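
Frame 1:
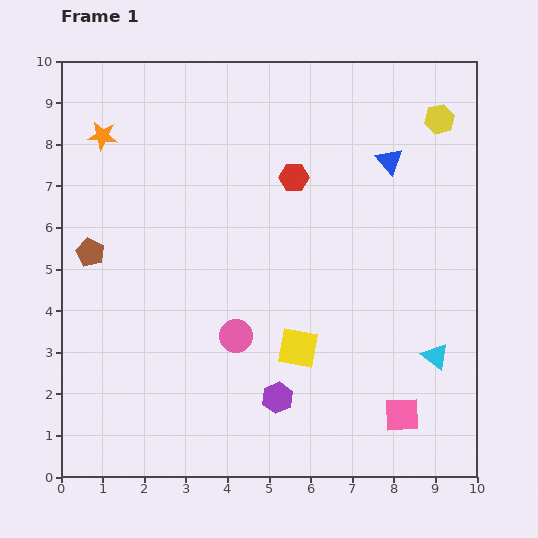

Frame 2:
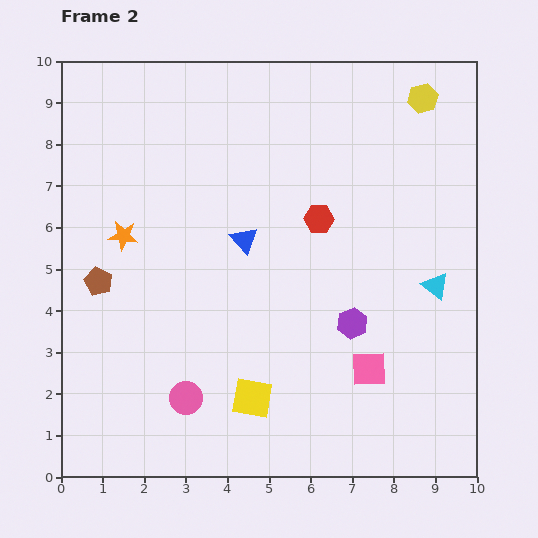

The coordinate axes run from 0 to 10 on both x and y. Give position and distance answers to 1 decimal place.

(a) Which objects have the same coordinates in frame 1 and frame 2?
none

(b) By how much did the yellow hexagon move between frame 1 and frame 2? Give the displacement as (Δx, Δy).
(-0.4, 0.5)

The yellow hexagon was at (9.1, 8.6) in frame 1 and (8.7, 9.1) in frame 2.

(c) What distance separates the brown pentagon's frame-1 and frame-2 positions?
0.7

The brown pentagon moved from (0.7, 5.4) to (0.9, 4.7), a distance of √(0.2² + 0.7²) ≈ 0.7.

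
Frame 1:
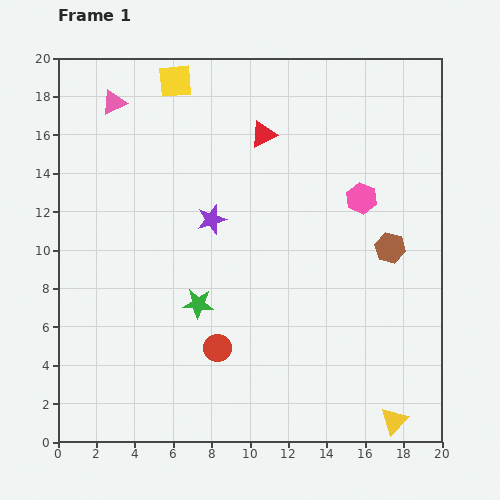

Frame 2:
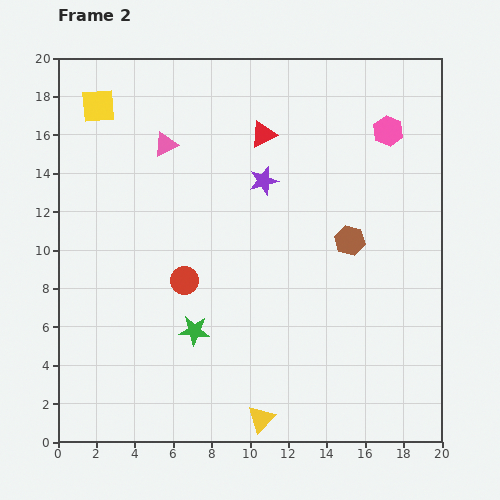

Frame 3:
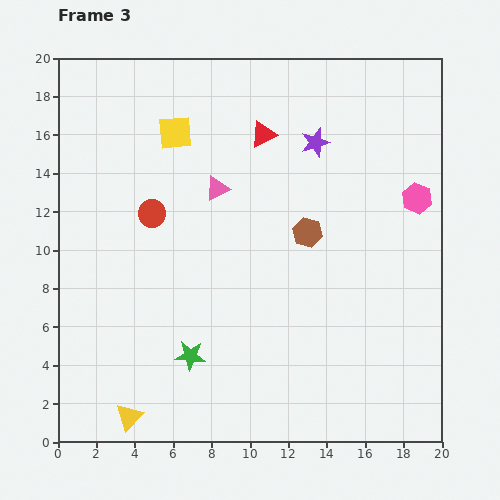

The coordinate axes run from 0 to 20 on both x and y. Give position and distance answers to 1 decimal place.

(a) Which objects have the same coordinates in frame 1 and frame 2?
the red triangle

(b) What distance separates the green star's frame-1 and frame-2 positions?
1.4

The green star moved from (7.3, 7.2) to (7.1, 5.8), a distance of √(0.2² + 1.4²) ≈ 1.4.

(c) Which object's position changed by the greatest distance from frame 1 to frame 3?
the yellow triangle

(moved 13.8; next 7.8)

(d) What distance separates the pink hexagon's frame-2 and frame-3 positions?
3.8

The pink hexagon moved from (17.2, 16.2) to (18.7, 12.7), a distance of √(1.5² + 3.5²) ≈ 3.8.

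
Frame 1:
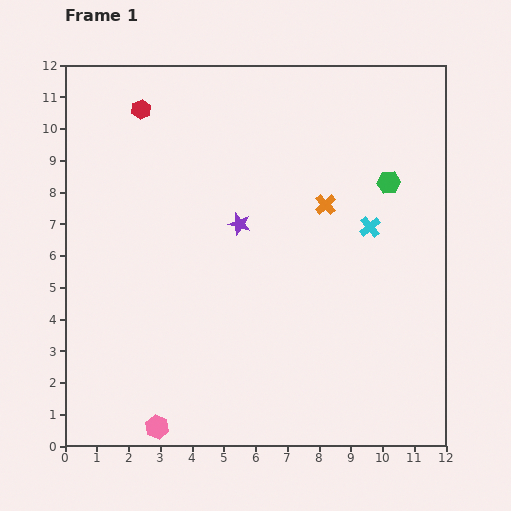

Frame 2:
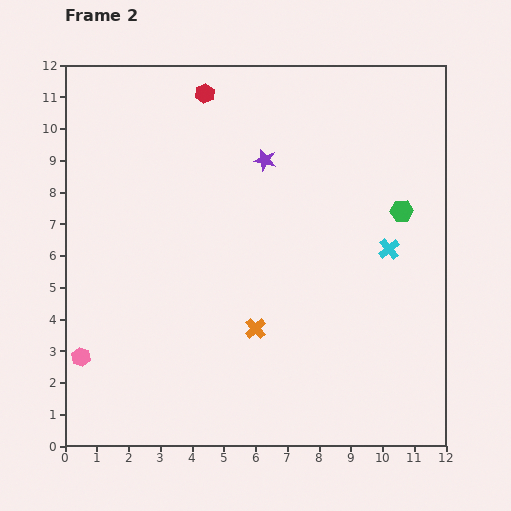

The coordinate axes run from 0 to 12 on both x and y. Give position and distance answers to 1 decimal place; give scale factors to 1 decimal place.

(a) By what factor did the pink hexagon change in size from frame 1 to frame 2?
0.8×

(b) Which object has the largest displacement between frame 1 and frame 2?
the orange cross

(moved 4.5; next 3.3)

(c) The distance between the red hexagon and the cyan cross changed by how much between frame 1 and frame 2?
-0.5

Distance in frame 1: 8.1. Distance in frame 2: 7.6.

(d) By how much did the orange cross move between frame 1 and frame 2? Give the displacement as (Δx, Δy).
(-2.2, -3.9)

The orange cross was at (8.2, 7.6) in frame 1 and (6.0, 3.7) in frame 2.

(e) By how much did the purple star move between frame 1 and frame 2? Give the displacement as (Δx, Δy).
(0.8, 2.0)

The purple star was at (5.5, 7.0) in frame 1 and (6.3, 9.0) in frame 2.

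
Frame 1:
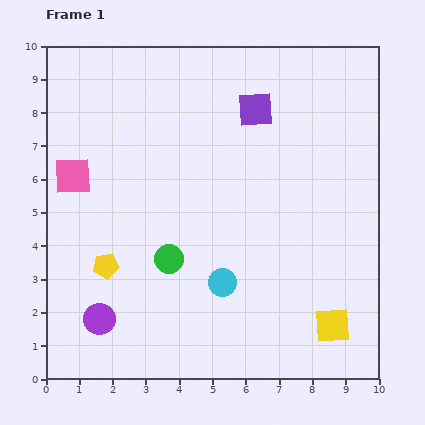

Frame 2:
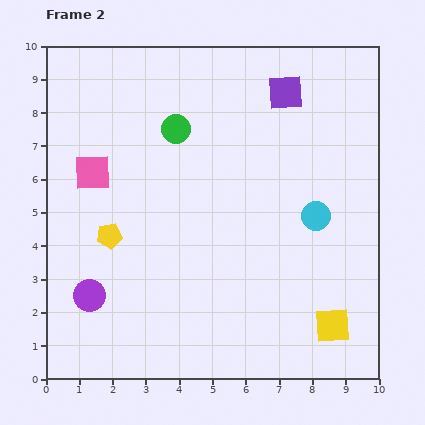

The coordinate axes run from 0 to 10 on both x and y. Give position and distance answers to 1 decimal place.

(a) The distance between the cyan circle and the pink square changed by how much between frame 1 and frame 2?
+1.3

Distance in frame 1: 5.5. Distance in frame 2: 6.8.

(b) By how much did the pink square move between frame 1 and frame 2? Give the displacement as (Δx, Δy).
(0.6, 0.1)

The pink square was at (0.8, 6.1) in frame 1 and (1.4, 6.2) in frame 2.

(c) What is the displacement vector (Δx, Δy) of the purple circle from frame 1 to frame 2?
(-0.3, 0.7)

The purple circle was at (1.6, 1.8) in frame 1 and (1.3, 2.5) in frame 2.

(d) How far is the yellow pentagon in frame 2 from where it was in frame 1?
0.9

The yellow pentagon moved from (1.8, 3.4) to (1.9, 4.3), a distance of √(0.1² + 0.9²) ≈ 0.9.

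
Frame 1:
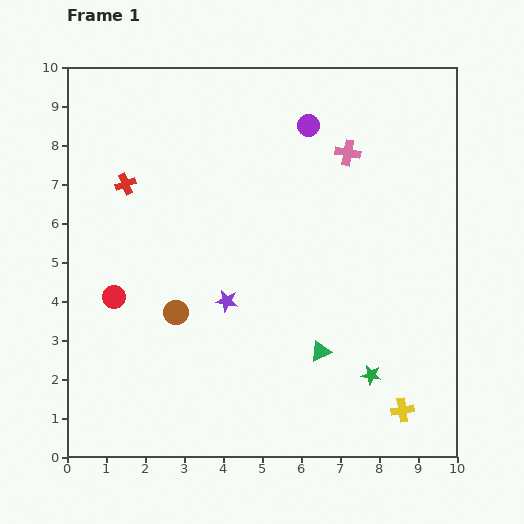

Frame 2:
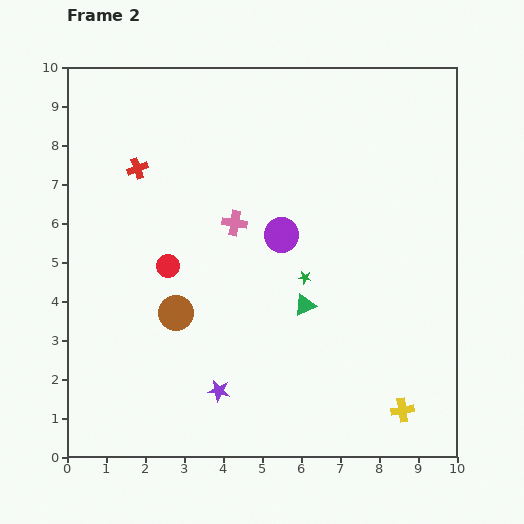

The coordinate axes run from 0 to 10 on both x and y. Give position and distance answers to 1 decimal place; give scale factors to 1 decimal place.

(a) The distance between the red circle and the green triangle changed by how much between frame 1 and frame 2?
-1.9

Distance in frame 1: 5.5. Distance in frame 2: 3.6.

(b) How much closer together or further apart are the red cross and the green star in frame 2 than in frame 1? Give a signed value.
-2.9

Distance in frame 1: 8.0. Distance in frame 2: 5.1.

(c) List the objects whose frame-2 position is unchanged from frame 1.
the brown circle, the yellow cross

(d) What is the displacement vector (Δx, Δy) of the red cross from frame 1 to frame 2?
(0.3, 0.4)

The red cross was at (1.5, 7.0) in frame 1 and (1.8, 7.4) in frame 2.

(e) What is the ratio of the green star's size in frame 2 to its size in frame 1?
0.6×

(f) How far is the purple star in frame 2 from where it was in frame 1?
2.3

The purple star moved from (4.1, 4.0) to (3.9, 1.7), a distance of √(0.2² + 2.3²) ≈ 2.3.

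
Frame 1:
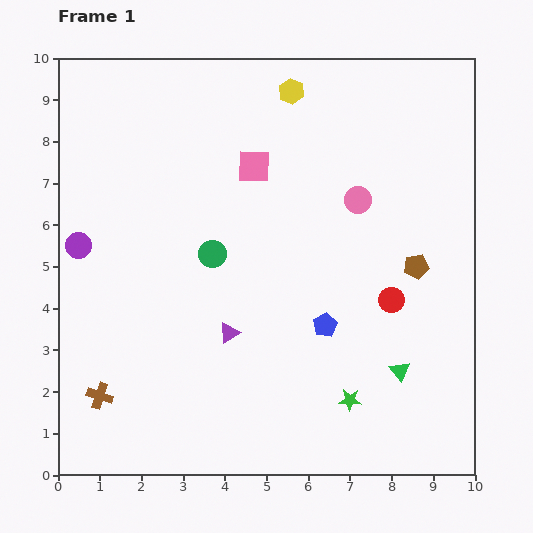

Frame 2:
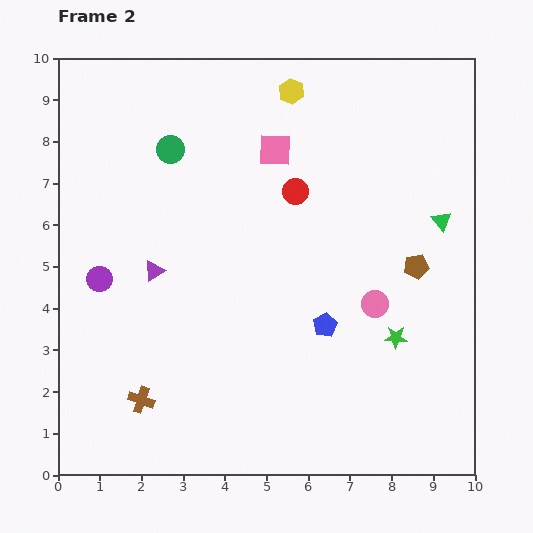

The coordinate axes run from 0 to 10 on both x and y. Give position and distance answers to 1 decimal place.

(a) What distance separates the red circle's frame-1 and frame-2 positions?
3.5

The red circle moved from (8.0, 4.2) to (5.7, 6.8), a distance of √(2.3² + 2.6²) ≈ 3.5.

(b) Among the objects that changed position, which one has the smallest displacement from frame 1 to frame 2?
the pink square

(moved 0.6)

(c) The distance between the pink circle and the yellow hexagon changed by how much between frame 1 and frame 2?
+2.4

Distance in frame 1: 3.1. Distance in frame 2: 5.5.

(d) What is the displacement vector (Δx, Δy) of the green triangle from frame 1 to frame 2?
(1.0, 3.6)

The green triangle was at (8.2, 2.5) in frame 1 and (9.2, 6.1) in frame 2.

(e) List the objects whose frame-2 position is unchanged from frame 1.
the blue pentagon, the yellow hexagon, the brown pentagon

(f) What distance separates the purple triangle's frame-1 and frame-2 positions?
2.3

The purple triangle moved from (4.1, 3.4) to (2.3, 4.9), a distance of √(1.8² + 1.5²) ≈ 2.3.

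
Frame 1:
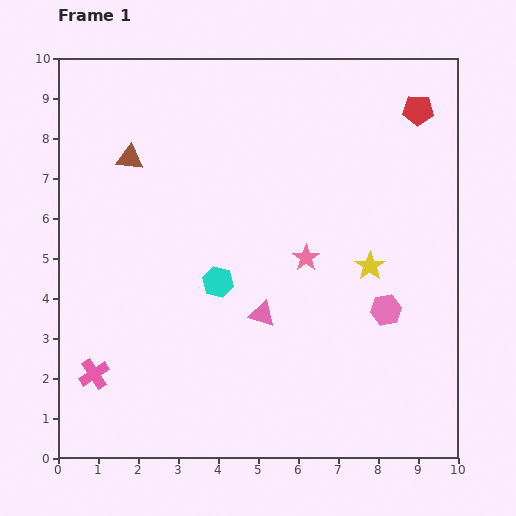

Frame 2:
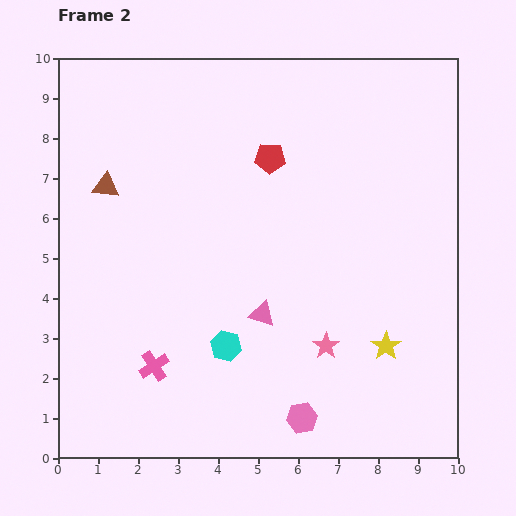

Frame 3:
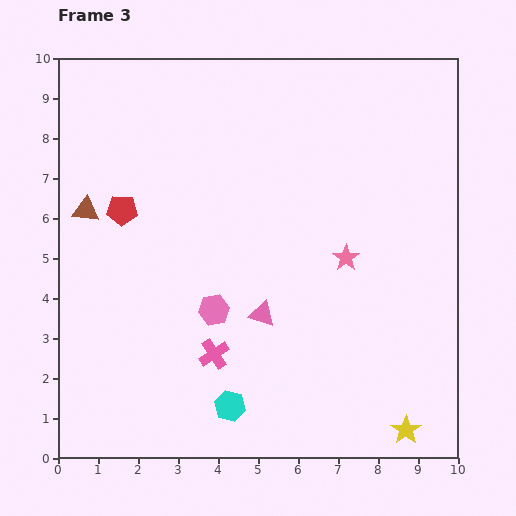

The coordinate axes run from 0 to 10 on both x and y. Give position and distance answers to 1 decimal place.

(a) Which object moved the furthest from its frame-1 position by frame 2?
the red pentagon

(moved 3.9; next 3.4)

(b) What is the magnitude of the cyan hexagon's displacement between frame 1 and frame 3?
3.1

The cyan hexagon moved from (4.0, 4.4) to (4.3, 1.3), a distance of √(0.3² + 3.1²) ≈ 3.1.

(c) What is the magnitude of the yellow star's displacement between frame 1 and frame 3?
4.2

The yellow star moved from (7.8, 4.8) to (8.7, 0.7), a distance of √(0.9² + 4.1²) ≈ 4.2.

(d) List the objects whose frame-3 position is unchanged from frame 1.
the pink triangle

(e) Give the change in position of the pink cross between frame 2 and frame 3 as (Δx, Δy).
(1.5, 0.3)

The pink cross was at (2.4, 2.3) in frame 2 and (3.9, 2.6) in frame 3.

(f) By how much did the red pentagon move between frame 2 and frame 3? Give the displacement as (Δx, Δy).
(-3.7, -1.3)

The red pentagon was at (5.3, 7.5) in frame 2 and (1.6, 6.2) in frame 3.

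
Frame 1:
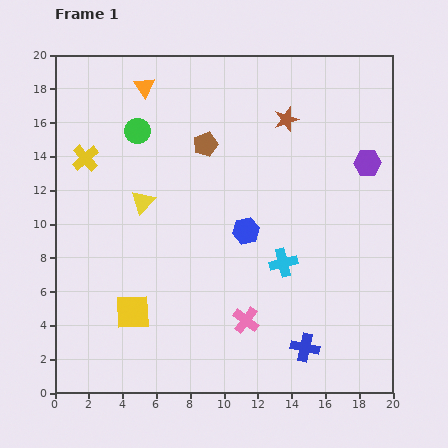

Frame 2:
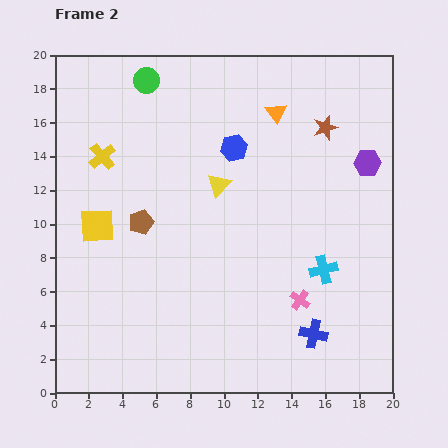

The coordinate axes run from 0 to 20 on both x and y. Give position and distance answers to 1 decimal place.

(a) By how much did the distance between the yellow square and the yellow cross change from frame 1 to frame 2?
-5.4

Distance in frame 1: 9.5. Distance in frame 2: 4.1.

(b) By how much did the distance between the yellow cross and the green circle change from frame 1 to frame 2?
+1.7

Distance in frame 1: 3.5. Distance in frame 2: 5.2.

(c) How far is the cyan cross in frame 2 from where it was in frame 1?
2.4

The cyan cross moved from (13.5, 7.7) to (15.9, 7.3), a distance of √(2.4² + 0.4²) ≈ 2.4.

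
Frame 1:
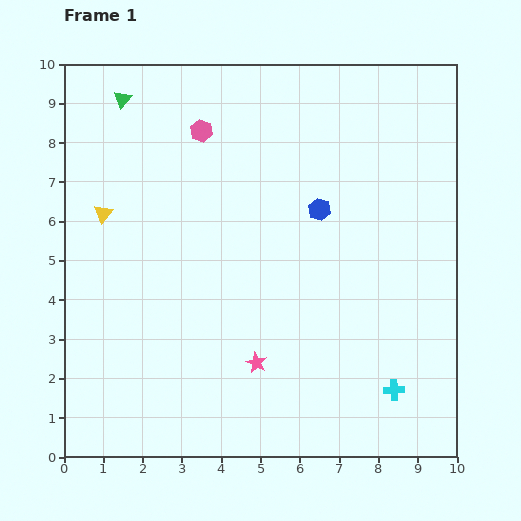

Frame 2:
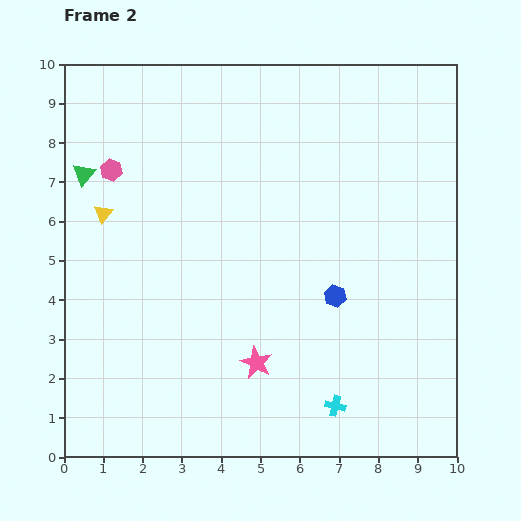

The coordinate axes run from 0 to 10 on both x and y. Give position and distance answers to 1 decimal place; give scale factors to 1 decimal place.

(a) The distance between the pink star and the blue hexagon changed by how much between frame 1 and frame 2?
-1.6

Distance in frame 1: 4.2. Distance in frame 2: 2.6.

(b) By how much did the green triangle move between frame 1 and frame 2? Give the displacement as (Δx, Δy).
(-1.0, -1.9)

The green triangle was at (1.5, 9.1) in frame 1 and (0.5, 7.2) in frame 2.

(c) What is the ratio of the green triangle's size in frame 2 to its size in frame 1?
1.3×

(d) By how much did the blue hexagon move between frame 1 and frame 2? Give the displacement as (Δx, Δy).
(0.4, -2.2)

The blue hexagon was at (6.5, 6.3) in frame 1 and (6.9, 4.1) in frame 2.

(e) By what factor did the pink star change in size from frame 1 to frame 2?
1.6×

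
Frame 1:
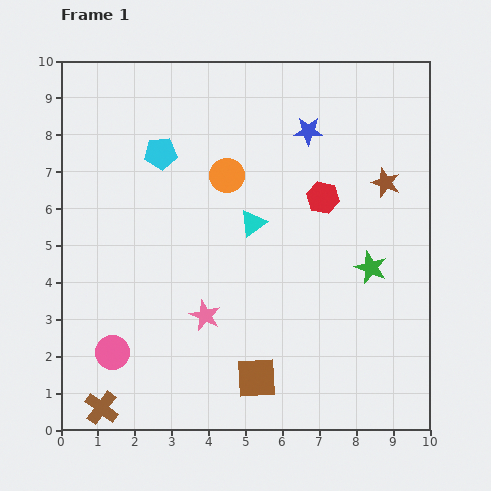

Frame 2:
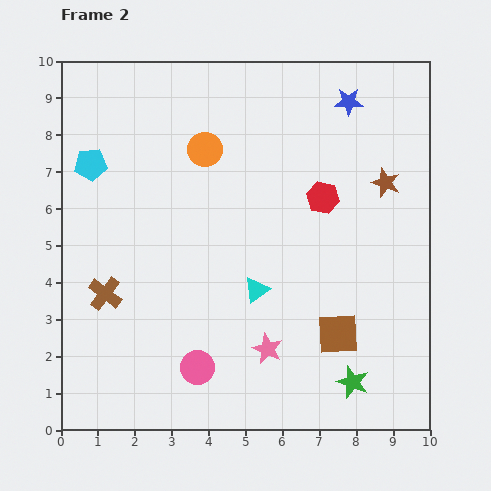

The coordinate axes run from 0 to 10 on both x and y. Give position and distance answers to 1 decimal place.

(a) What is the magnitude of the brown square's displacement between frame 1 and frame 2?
2.5

The brown square moved from (5.3, 1.4) to (7.5, 2.6), a distance of √(2.2² + 1.2²) ≈ 2.5.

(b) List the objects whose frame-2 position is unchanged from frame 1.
the red hexagon, the brown star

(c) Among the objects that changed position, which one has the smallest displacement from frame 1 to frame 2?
the orange circle

(moved 0.9)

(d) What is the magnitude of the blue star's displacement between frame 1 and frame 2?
1.4

The blue star moved from (6.7, 8.1) to (7.8, 8.9), a distance of √(1.1² + 0.8²) ≈ 1.4.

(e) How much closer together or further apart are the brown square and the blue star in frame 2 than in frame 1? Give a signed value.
-0.5

Distance in frame 1: 6.8. Distance in frame 2: 6.3.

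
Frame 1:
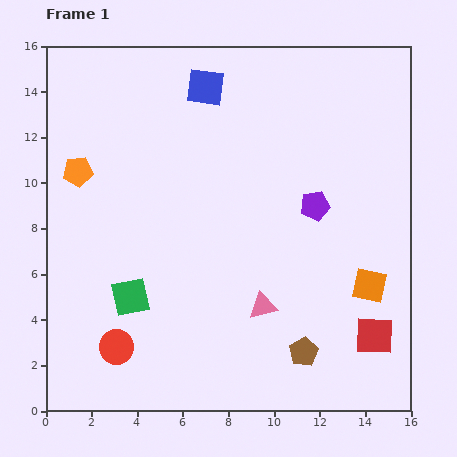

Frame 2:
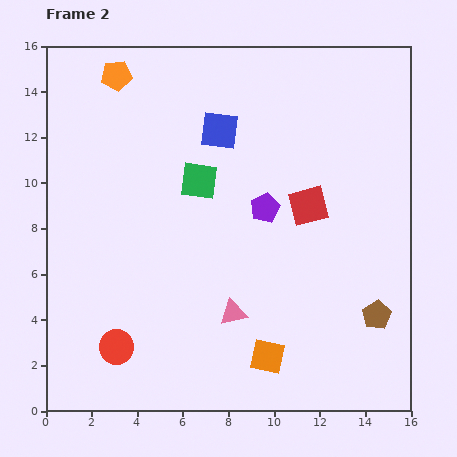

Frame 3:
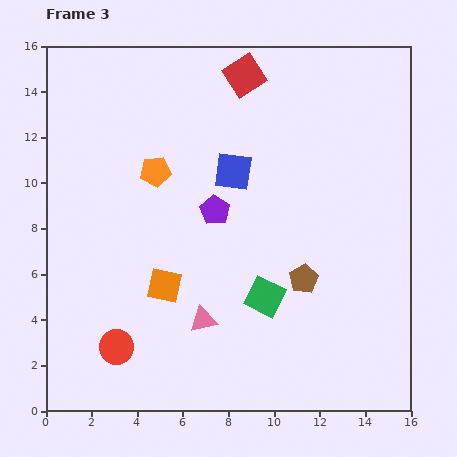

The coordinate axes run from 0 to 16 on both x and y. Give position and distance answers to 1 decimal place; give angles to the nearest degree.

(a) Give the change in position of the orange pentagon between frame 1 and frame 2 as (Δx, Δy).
(1.7, 4.2)

The orange pentagon was at (1.4, 10.5) in frame 1 and (3.1, 14.7) in frame 2.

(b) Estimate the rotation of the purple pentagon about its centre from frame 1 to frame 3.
30° counter-clockwise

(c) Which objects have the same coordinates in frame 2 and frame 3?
the red circle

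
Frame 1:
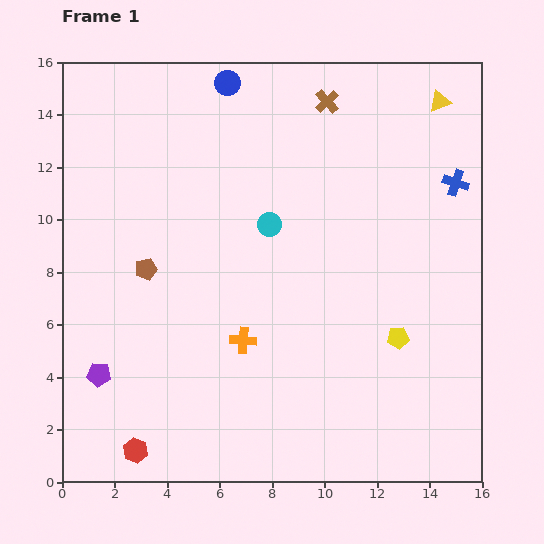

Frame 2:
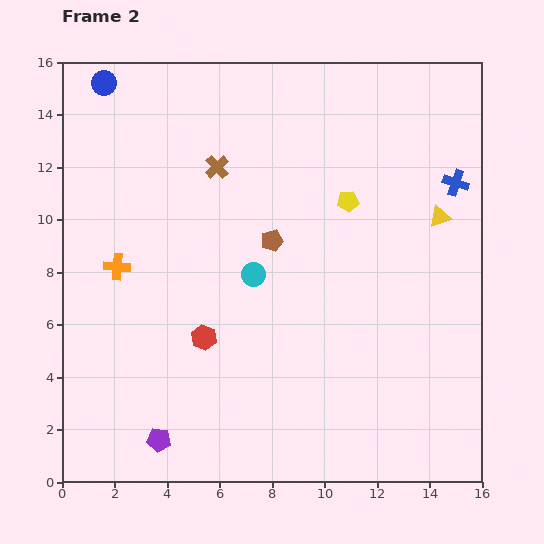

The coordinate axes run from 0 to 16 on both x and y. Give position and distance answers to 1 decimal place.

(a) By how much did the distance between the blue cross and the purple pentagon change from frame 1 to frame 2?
-0.4

Distance in frame 1: 15.4. Distance in frame 2: 15.0.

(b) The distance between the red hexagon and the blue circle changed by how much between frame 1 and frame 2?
-4.0

Distance in frame 1: 14.4. Distance in frame 2: 10.4.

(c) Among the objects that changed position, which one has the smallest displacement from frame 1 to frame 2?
the cyan circle

(moved 2.0)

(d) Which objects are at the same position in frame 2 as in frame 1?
the blue cross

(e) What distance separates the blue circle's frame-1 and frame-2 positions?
4.7

The blue circle moved from (6.3, 15.2) to (1.6, 15.2), a distance of √(4.7² + 0.0²) ≈ 4.7.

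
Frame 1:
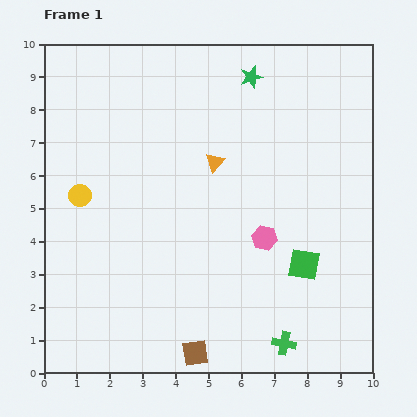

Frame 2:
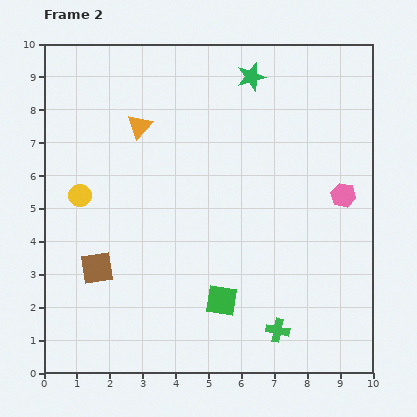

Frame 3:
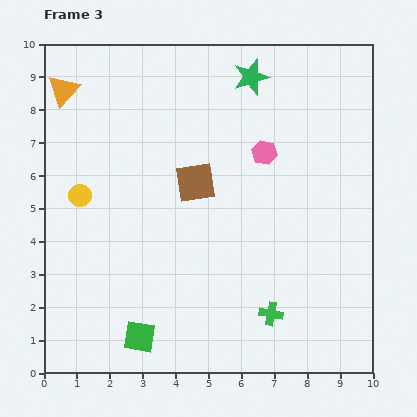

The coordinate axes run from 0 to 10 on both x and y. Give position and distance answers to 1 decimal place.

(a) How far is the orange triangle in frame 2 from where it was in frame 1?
2.5

The orange triangle moved from (5.2, 6.4) to (2.9, 7.5), a distance of √(2.3² + 1.1²) ≈ 2.5.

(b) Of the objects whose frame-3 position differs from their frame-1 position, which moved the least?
the green cross

(moved 1.0)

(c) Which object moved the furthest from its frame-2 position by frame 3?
the brown square

(moved 4.0; next 2.7)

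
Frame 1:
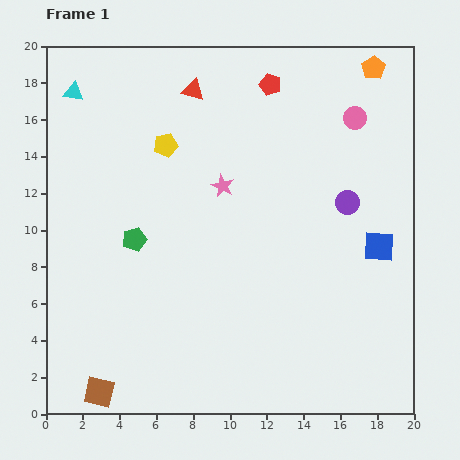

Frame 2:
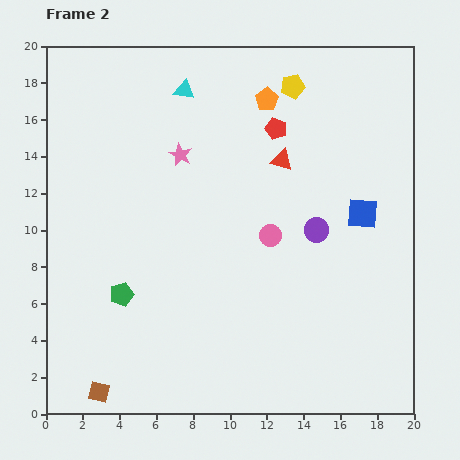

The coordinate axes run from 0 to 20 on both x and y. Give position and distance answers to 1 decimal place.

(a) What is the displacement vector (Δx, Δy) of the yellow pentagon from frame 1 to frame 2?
(6.9, 3.2)

The yellow pentagon was at (6.5, 14.6) in frame 1 and (13.4, 17.8) in frame 2.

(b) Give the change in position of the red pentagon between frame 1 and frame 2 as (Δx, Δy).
(0.3, -2.4)

The red pentagon was at (12.2, 17.9) in frame 1 and (12.5, 15.5) in frame 2.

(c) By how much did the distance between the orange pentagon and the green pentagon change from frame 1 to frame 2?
-2.8

Distance in frame 1: 16.0. Distance in frame 2: 13.2.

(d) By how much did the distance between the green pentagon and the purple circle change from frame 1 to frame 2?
-0.6

Distance in frame 1: 11.8. Distance in frame 2: 11.2.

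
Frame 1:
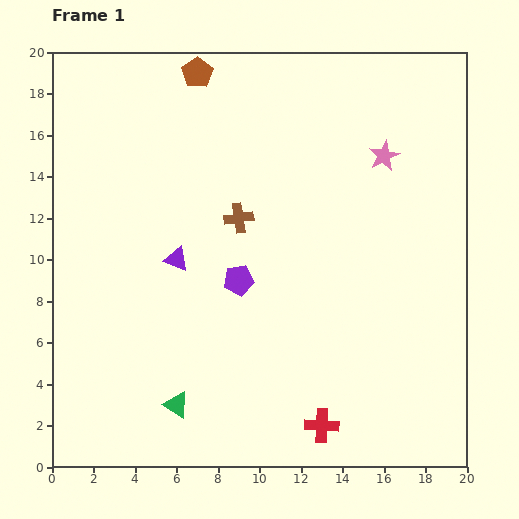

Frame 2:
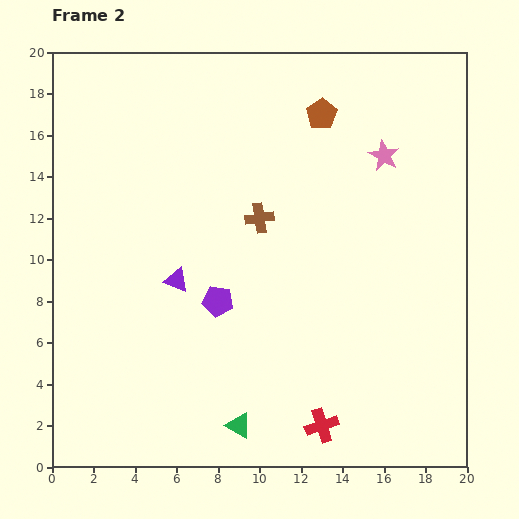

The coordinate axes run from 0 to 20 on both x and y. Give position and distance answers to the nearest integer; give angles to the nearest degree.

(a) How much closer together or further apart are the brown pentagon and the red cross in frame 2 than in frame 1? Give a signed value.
-3

Distance in frame 1: 18. Distance in frame 2: 15.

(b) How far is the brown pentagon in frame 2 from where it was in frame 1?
6

The brown pentagon moved from (7, 19) to (13, 17), a distance of √(6² + 2²) ≈ 6.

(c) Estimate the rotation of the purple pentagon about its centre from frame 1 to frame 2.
17° clockwise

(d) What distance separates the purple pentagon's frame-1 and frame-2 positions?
1

The purple pentagon moved from (9, 9) to (8, 8), a distance of √(1² + 1²) ≈ 1.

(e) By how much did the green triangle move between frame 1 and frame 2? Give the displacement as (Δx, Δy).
(3, -1)

The green triangle was at (6, 3) in frame 1 and (9, 2) in frame 2.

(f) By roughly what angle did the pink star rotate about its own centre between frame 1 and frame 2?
17° counter-clockwise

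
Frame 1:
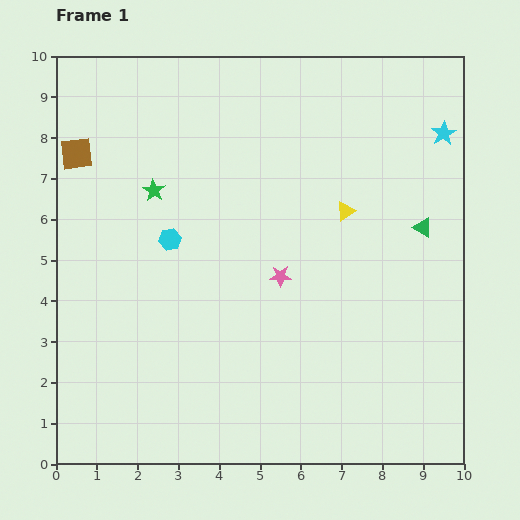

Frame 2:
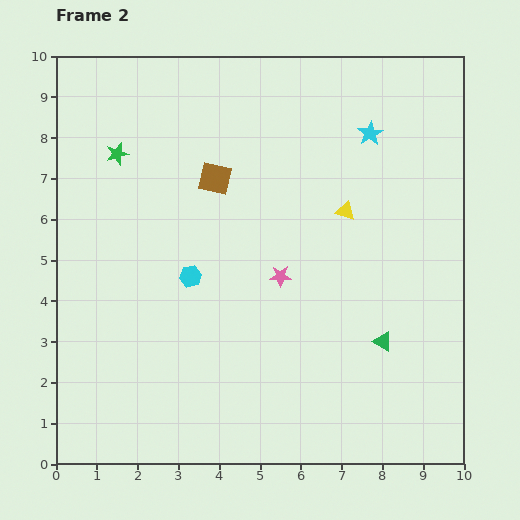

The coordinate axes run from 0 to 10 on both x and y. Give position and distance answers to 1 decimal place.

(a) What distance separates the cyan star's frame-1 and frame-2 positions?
1.8

The cyan star moved from (9.5, 8.1) to (7.7, 8.1), a distance of √(1.8² + 0.0²) ≈ 1.8.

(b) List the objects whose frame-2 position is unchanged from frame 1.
the pink star, the yellow triangle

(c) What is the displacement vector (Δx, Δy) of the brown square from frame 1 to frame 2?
(3.4, -0.6)

The brown square was at (0.5, 7.6) in frame 1 and (3.9, 7.0) in frame 2.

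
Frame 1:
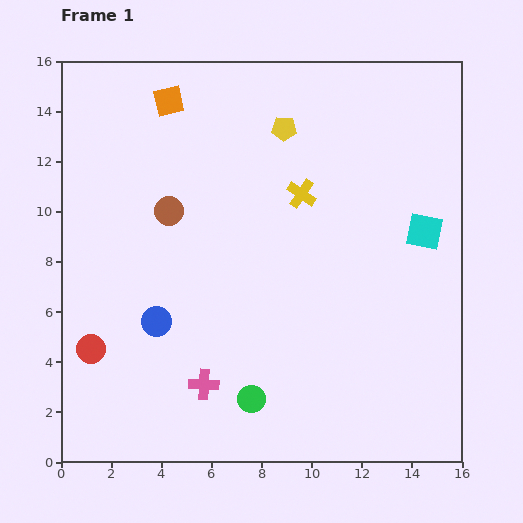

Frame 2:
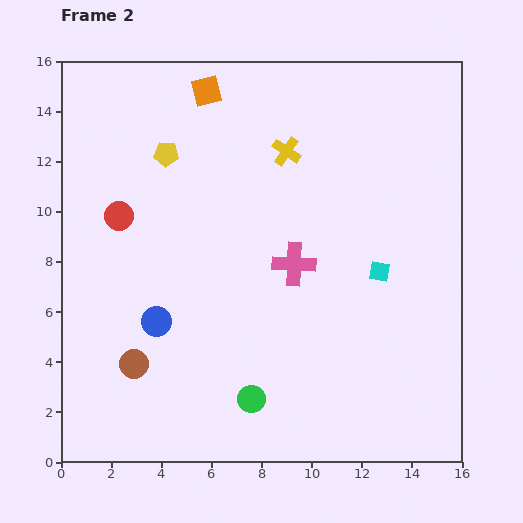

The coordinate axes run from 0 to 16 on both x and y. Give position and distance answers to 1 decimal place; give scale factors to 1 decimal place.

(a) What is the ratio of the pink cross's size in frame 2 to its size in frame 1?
1.4×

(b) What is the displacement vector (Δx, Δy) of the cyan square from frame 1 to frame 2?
(-1.8, -1.6)

The cyan square was at (14.5, 9.2) in frame 1 and (12.7, 7.6) in frame 2.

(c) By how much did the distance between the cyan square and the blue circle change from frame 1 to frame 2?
-2.2

Distance in frame 1: 11.3. Distance in frame 2: 9.1.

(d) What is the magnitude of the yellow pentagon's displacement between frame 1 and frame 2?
4.8

The yellow pentagon moved from (8.9, 13.3) to (4.2, 12.3), a distance of √(4.7² + 1.0²) ≈ 4.8.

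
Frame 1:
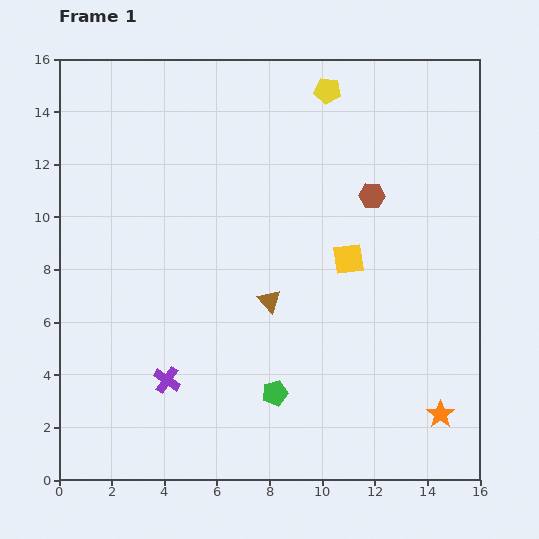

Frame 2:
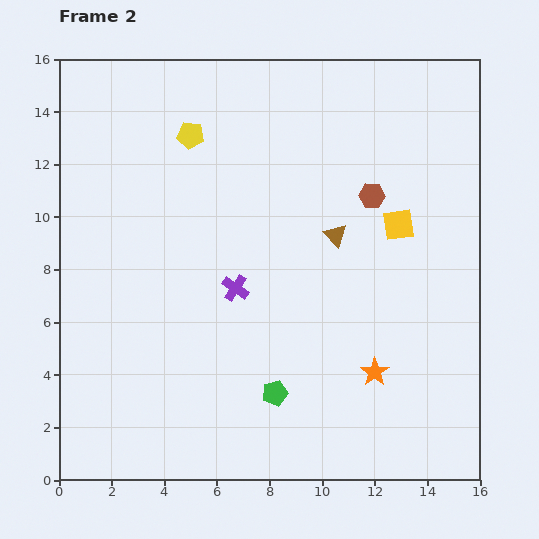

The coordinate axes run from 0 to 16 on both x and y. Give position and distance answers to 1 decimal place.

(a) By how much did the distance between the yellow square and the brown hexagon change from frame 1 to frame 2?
-1.1

Distance in frame 1: 2.6. Distance in frame 2: 1.5.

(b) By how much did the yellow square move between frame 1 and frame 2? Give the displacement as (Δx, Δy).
(1.9, 1.3)

The yellow square was at (11.0, 8.4) in frame 1 and (12.9, 9.7) in frame 2.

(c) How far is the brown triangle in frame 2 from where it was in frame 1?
3.5

The brown triangle moved from (8.0, 6.8) to (10.5, 9.3), a distance of √(2.5² + 2.5²) ≈ 3.5.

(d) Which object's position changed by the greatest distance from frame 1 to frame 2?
the yellow pentagon

(moved 5.5; next 4.4)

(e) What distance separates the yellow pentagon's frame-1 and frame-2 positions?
5.5

The yellow pentagon moved from (10.2, 14.8) to (5.0, 13.1), a distance of √(5.2² + 1.7²) ≈ 5.5.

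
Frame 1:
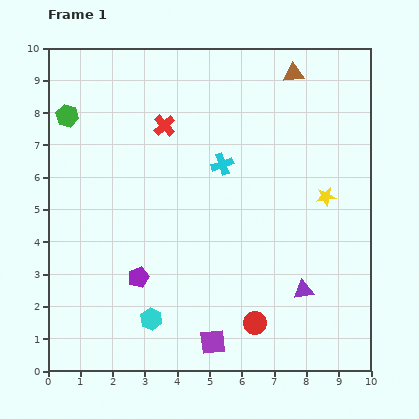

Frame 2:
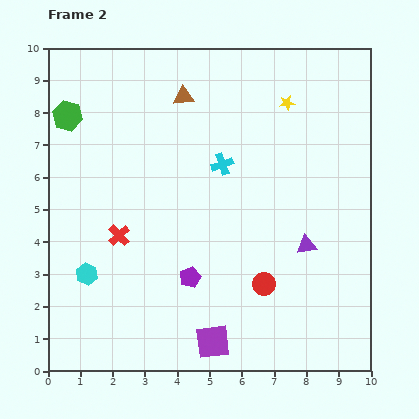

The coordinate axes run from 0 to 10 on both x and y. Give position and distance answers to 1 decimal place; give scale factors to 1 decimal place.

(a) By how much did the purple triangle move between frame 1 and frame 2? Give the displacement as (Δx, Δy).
(0.1, 1.4)

The purple triangle was at (7.9, 2.5) in frame 1 and (8.0, 3.9) in frame 2.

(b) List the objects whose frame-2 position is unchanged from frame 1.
the green hexagon, the cyan cross, the purple square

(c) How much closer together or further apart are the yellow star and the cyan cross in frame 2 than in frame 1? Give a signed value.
-0.6

Distance in frame 1: 3.4. Distance in frame 2: 2.8.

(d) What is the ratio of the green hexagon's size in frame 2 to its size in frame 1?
1.3×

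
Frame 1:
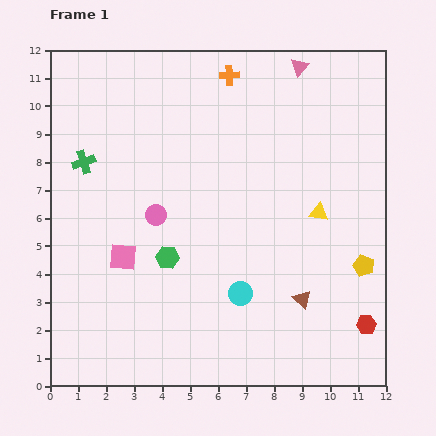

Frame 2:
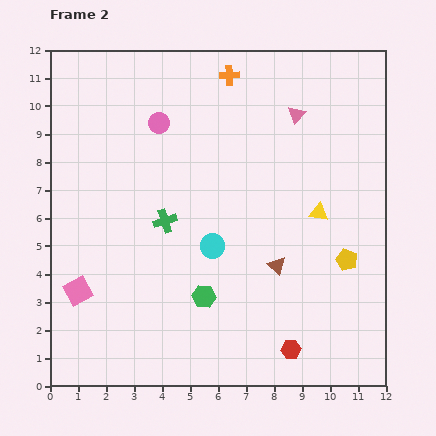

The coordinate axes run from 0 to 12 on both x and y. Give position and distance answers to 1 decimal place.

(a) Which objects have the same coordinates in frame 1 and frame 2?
the orange cross, the yellow triangle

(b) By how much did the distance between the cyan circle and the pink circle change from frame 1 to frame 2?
+0.7

Distance in frame 1: 4.1. Distance in frame 2: 4.8.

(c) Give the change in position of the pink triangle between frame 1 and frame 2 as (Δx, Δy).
(-0.1, -1.7)

The pink triangle was at (8.9, 11.4) in frame 1 and (8.8, 9.7) in frame 2.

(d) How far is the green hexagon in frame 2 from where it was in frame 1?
1.9

The green hexagon moved from (4.2, 4.6) to (5.5, 3.2), a distance of √(1.3² + 1.4²) ≈ 1.9.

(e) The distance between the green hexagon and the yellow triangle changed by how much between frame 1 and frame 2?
-0.5

Distance in frame 1: 5.6. Distance in frame 2: 5.1.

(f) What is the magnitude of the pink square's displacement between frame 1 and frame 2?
2.0

The pink square moved from (2.6, 4.6) to (1.0, 3.4), a distance of √(1.6² + 1.2²) ≈ 2.0.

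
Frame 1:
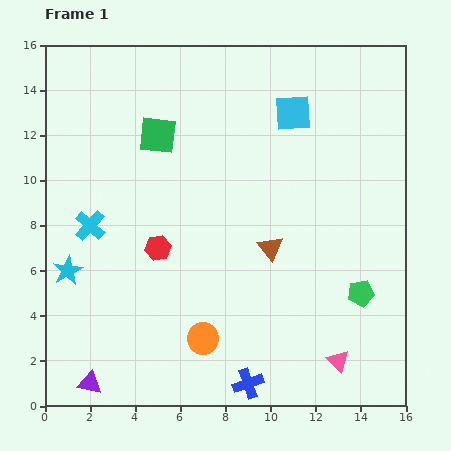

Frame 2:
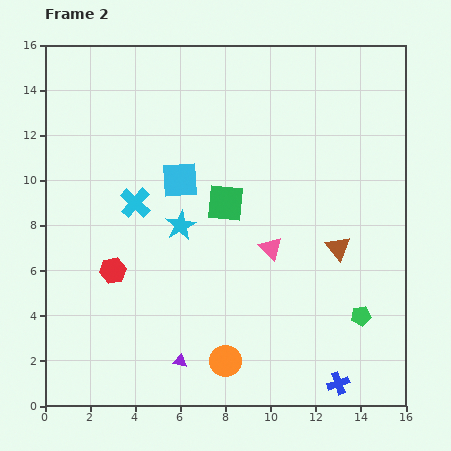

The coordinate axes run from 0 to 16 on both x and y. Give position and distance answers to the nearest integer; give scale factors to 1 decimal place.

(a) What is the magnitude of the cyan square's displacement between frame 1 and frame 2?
6

The cyan square moved from (11, 13) to (6, 10), a distance of √(5² + 3²) ≈ 6.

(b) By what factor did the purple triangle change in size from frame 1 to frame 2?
0.6×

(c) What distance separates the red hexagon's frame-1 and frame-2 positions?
2

The red hexagon moved from (5, 7) to (3, 6), a distance of √(2² + 1²) ≈ 2.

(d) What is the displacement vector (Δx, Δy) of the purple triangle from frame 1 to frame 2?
(4, 1)

The purple triangle was at (2, 1) in frame 1 and (6, 2) in frame 2.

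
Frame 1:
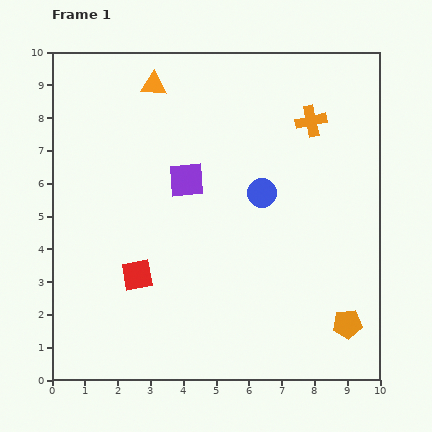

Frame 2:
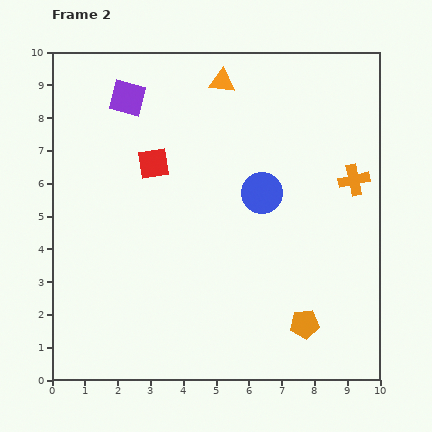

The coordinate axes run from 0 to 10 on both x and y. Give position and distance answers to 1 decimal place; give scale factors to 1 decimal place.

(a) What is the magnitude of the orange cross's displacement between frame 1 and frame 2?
2.2

The orange cross moved from (7.9, 7.9) to (9.2, 6.1), a distance of √(1.3² + 1.8²) ≈ 2.2.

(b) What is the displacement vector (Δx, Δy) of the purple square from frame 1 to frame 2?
(-1.8, 2.5)

The purple square was at (4.1, 6.1) in frame 1 and (2.3, 8.6) in frame 2.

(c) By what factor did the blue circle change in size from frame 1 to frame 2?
1.4×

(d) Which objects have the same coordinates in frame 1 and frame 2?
the blue circle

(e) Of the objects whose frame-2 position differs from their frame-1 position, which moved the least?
the orange pentagon

(moved 1.3)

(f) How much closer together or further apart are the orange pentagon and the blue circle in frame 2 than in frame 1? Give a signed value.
-0.6

Distance in frame 1: 4.8. Distance in frame 2: 4.2.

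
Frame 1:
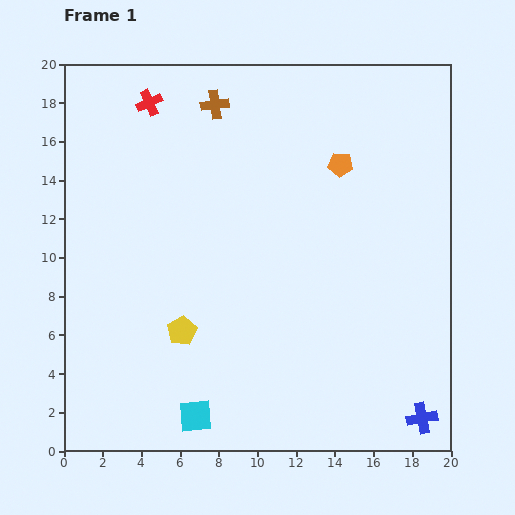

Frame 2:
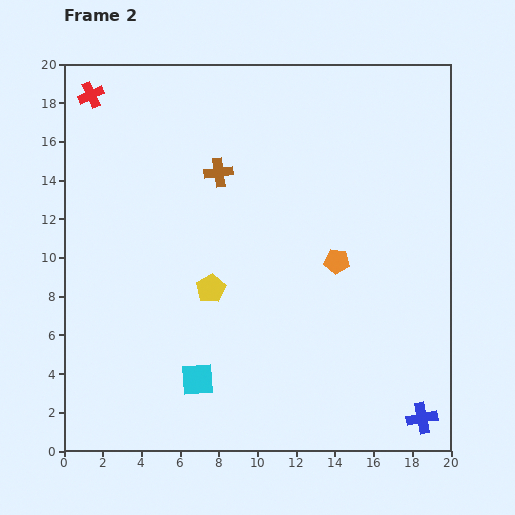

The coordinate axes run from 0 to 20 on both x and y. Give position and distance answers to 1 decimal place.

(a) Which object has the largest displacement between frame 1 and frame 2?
the orange pentagon

(moved 5.0; next 3.5)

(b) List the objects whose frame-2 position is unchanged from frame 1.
the blue cross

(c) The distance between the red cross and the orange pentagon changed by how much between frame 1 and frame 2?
+4.9

Distance in frame 1: 10.4. Distance in frame 2: 15.3.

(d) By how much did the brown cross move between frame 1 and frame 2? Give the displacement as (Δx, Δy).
(0.2, -3.5)

The brown cross was at (7.8, 17.9) in frame 1 and (8.0, 14.4) in frame 2.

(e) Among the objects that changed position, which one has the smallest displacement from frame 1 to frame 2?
the cyan square

(moved 1.9)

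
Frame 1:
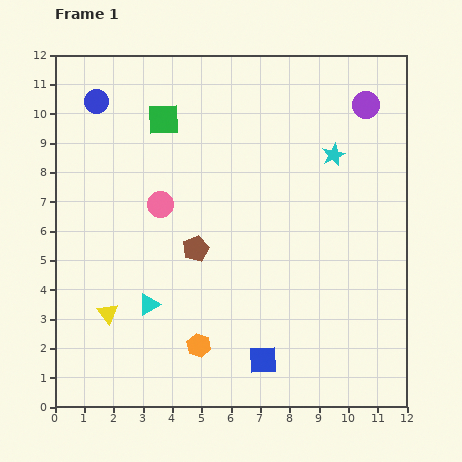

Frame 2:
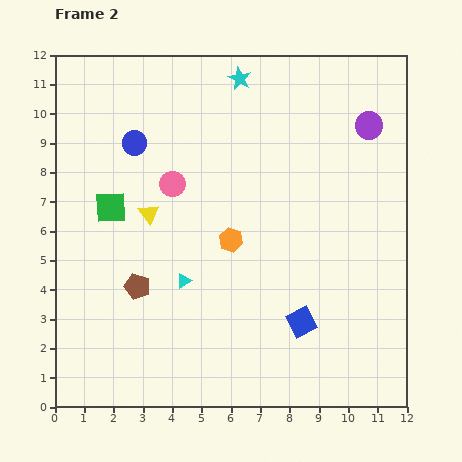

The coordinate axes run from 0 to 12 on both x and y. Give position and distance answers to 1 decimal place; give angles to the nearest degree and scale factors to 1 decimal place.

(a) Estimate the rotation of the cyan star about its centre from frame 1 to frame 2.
20° counter-clockwise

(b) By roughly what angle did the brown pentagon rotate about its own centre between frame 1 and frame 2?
31° counter-clockwise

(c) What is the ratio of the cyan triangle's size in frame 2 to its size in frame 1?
0.7×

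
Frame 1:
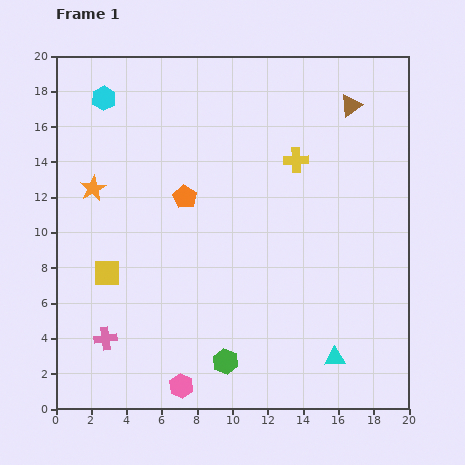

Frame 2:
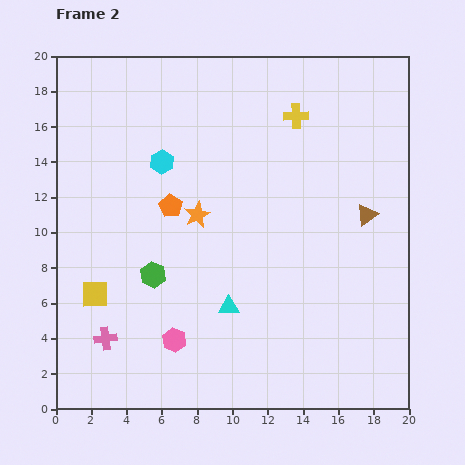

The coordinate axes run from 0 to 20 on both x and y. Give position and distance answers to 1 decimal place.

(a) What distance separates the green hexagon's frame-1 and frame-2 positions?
6.4

The green hexagon moved from (9.6, 2.7) to (5.5, 7.6), a distance of √(4.1² + 4.9²) ≈ 6.4.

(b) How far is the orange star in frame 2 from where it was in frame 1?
6.1

The orange star moved from (2.1, 12.5) to (8.0, 11.0), a distance of √(5.9² + 1.5²) ≈ 6.1.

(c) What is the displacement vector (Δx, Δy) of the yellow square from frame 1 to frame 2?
(-0.7, -1.2)

The yellow square was at (2.9, 7.7) in frame 1 and (2.2, 6.5) in frame 2.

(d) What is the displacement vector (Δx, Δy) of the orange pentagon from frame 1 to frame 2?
(-0.8, -0.5)

The orange pentagon was at (7.3, 12.0) in frame 1 and (6.5, 11.5) in frame 2.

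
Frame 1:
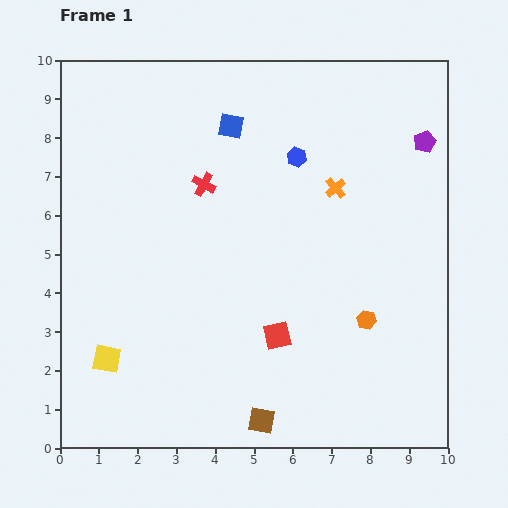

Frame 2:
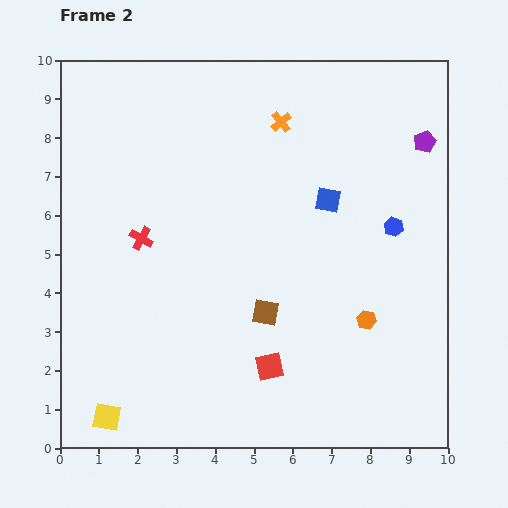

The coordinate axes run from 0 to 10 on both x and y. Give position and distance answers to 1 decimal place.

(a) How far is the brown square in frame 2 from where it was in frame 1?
2.8

The brown square moved from (5.2, 0.7) to (5.3, 3.5), a distance of √(0.1² + 2.8²) ≈ 2.8.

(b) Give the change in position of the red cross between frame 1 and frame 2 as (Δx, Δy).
(-1.6, -1.4)

The red cross was at (3.7, 6.8) in frame 1 and (2.1, 5.4) in frame 2.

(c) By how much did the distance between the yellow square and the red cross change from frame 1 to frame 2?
-0.4

Distance in frame 1: 5.1. Distance in frame 2: 4.7.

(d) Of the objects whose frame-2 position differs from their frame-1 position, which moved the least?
the red square

(moved 0.8)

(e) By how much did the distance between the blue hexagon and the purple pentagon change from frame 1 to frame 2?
-1.0

Distance in frame 1: 3.3. Distance in frame 2: 2.3.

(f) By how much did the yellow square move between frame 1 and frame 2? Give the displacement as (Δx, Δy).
(0.0, -1.5)

The yellow square was at (1.2, 2.3) in frame 1 and (1.2, 0.8) in frame 2.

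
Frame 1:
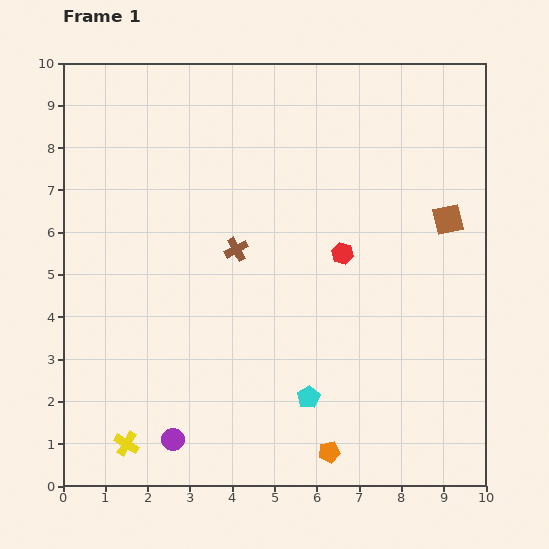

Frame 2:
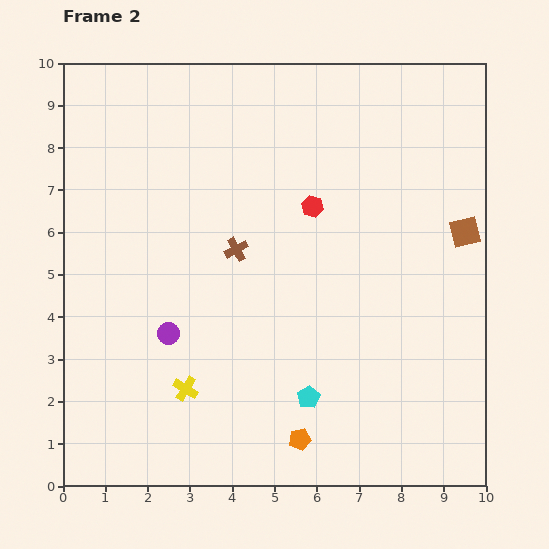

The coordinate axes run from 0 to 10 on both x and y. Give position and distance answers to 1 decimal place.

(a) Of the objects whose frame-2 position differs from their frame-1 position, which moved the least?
the brown square

(moved 0.5)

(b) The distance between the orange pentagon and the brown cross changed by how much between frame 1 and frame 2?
-0.6

Distance in frame 1: 5.3. Distance in frame 2: 4.7.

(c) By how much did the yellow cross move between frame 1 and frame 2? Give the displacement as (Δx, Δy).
(1.4, 1.3)

The yellow cross was at (1.5, 1.0) in frame 1 and (2.9, 2.3) in frame 2.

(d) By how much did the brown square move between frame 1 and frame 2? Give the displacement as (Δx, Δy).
(0.4, -0.3)

The brown square was at (9.1, 6.3) in frame 1 and (9.5, 6.0) in frame 2.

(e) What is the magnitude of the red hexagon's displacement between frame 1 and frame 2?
1.3

The red hexagon moved from (6.6, 5.5) to (5.9, 6.6), a distance of √(0.7² + 1.1²) ≈ 1.3.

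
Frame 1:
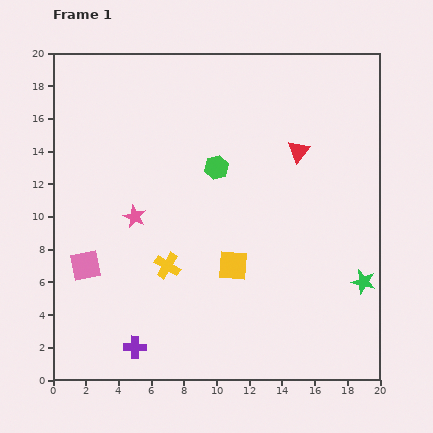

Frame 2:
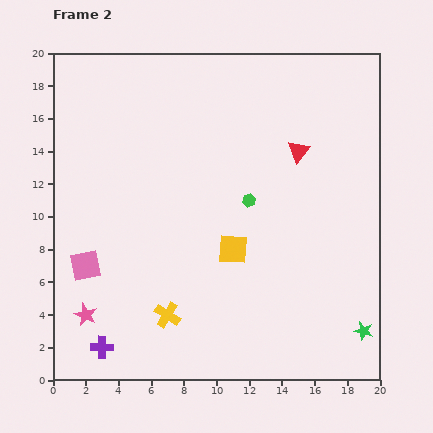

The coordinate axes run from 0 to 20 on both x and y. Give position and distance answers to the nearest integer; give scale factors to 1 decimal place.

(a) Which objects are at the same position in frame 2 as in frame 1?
the pink square, the red triangle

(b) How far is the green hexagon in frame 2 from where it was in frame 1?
3

The green hexagon moved from (10, 13) to (12, 11), a distance of √(2² + 2²) ≈ 3.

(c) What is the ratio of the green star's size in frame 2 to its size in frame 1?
0.8×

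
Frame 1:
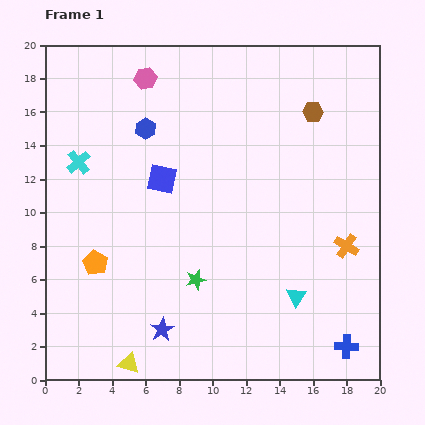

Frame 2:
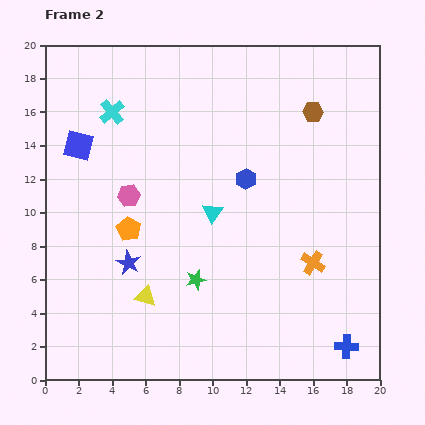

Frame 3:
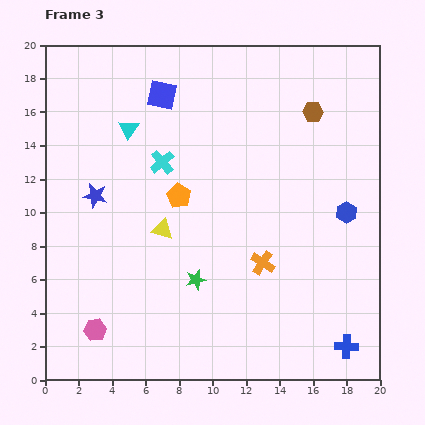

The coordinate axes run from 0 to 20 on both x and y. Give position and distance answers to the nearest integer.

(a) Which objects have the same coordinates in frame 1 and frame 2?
the blue cross, the brown hexagon, the green star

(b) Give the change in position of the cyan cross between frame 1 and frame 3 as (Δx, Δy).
(5, 0)

The cyan cross was at (2, 13) in frame 1 and (7, 13) in frame 3.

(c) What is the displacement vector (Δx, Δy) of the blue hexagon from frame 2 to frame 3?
(6, -2)

The blue hexagon was at (12, 12) in frame 2 and (18, 10) in frame 3.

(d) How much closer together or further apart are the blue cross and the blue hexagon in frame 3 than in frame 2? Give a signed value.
-4

Distance in frame 2: 12. Distance in frame 3: 8.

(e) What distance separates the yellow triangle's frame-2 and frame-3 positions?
4

The yellow triangle moved from (6, 5) to (7, 9), a distance of √(1² + 4²) ≈ 4.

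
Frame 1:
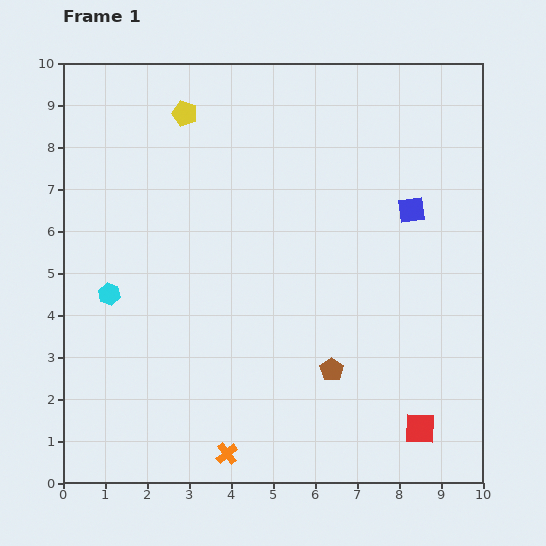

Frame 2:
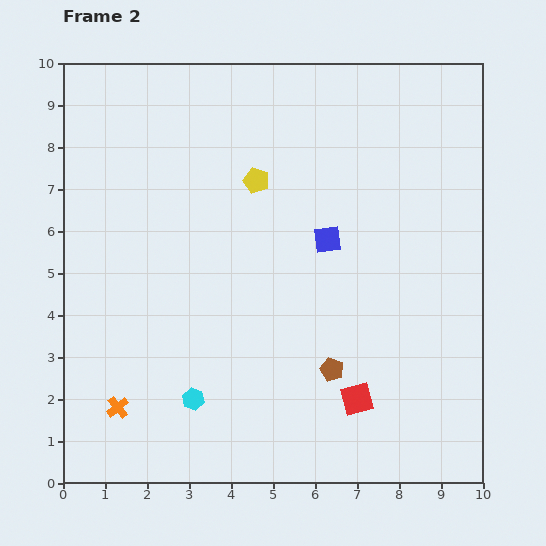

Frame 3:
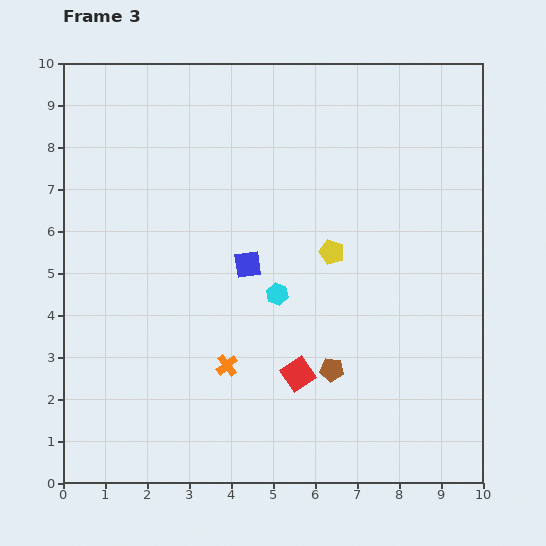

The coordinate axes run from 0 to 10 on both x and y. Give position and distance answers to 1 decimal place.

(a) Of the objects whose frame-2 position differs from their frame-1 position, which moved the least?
the red square

(moved 1.7)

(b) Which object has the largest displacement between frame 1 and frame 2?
the cyan hexagon

(moved 3.2; next 2.8)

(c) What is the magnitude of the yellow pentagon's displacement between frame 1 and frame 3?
4.8

The yellow pentagon moved from (2.9, 8.8) to (6.4, 5.5), a distance of √(3.5² + 3.3²) ≈ 4.8.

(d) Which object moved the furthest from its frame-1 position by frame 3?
the yellow pentagon

(moved 4.8; next 4.1)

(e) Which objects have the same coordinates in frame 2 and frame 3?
the brown pentagon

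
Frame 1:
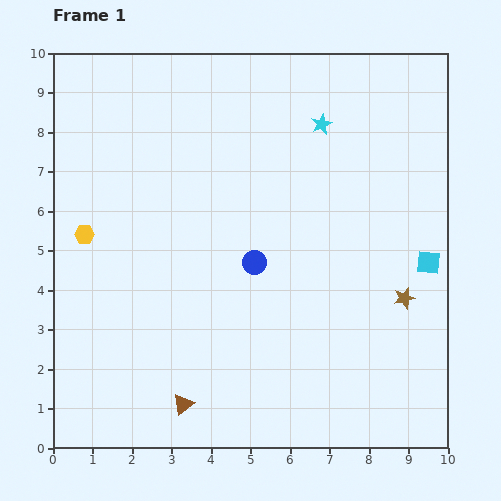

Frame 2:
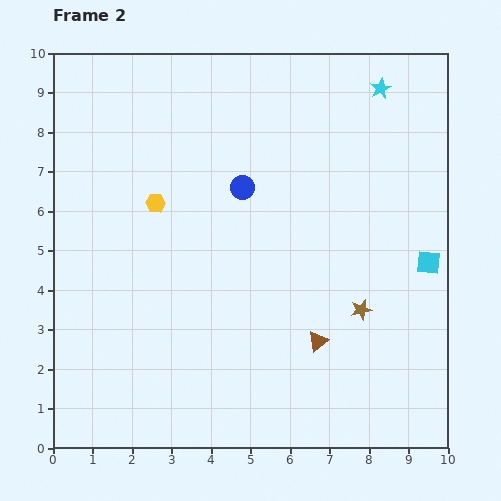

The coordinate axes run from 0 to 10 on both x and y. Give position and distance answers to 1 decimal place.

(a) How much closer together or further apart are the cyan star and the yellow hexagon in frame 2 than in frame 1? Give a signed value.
-0.2

Distance in frame 1: 6.6. Distance in frame 2: 6.4.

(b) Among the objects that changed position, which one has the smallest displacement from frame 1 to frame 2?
the brown star

(moved 1.1)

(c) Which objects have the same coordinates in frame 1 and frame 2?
the cyan square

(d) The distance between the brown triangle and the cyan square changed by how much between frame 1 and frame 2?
-3.8

Distance in frame 1: 7.2. Distance in frame 2: 3.4.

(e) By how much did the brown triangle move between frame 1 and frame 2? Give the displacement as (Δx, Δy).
(3.4, 1.6)

The brown triangle was at (3.3, 1.1) in frame 1 and (6.7, 2.7) in frame 2.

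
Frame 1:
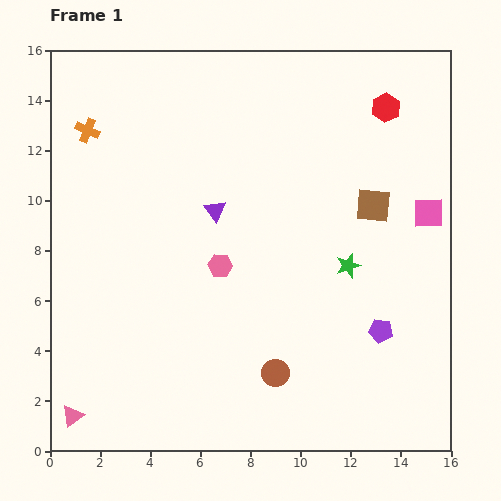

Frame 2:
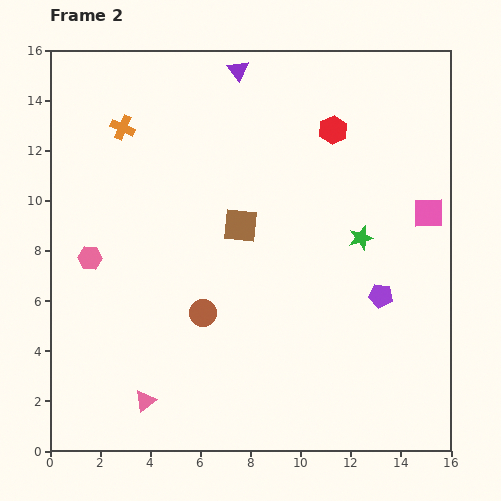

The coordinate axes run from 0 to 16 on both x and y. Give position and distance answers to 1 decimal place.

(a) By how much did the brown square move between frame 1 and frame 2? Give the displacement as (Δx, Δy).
(-5.3, -0.8)

The brown square was at (12.9, 9.8) in frame 1 and (7.6, 9.0) in frame 2.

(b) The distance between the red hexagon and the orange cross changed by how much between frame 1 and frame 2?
-3.5

Distance in frame 1: 11.9. Distance in frame 2: 8.4.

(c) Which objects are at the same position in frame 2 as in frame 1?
the pink square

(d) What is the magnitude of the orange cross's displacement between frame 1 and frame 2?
1.4

The orange cross moved from (1.5, 12.8) to (2.9, 12.9), a distance of √(1.4² + 0.1²) ≈ 1.4.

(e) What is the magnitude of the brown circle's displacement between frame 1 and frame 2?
3.8

The brown circle moved from (9.0, 3.1) to (6.1, 5.5), a distance of √(2.9² + 2.4²) ≈ 3.8.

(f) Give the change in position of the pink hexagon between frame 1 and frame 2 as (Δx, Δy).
(-5.2, 0.3)

The pink hexagon was at (6.8, 7.4) in frame 1 and (1.6, 7.7) in frame 2.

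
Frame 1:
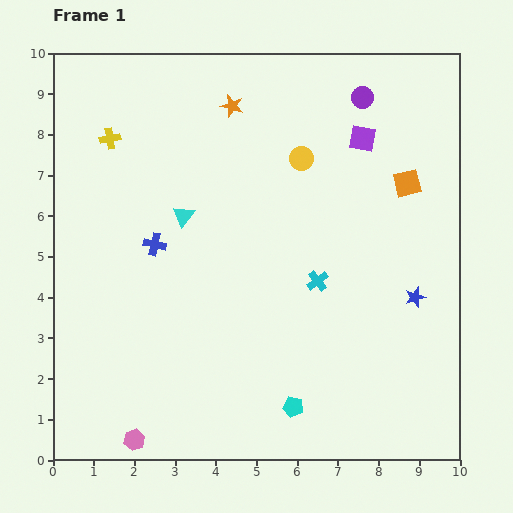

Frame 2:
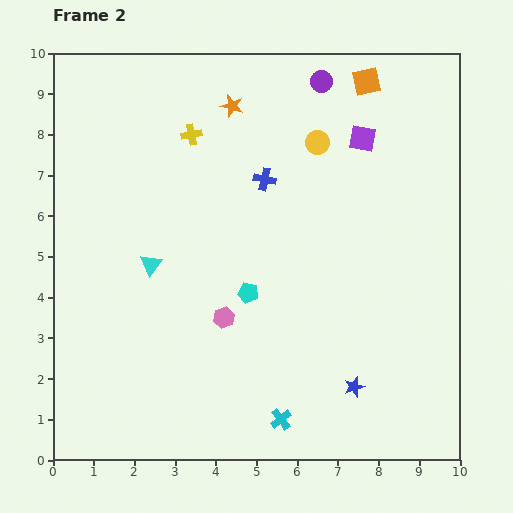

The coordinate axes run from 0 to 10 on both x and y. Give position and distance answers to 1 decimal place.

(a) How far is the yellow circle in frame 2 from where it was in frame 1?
0.6

The yellow circle moved from (6.1, 7.4) to (6.5, 7.8), a distance of √(0.4² + 0.4²) ≈ 0.6.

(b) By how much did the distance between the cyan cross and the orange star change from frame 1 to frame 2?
+3.0

Distance in frame 1: 4.8. Distance in frame 2: 7.8.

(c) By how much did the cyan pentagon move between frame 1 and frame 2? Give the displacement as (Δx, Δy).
(-1.1, 2.8)

The cyan pentagon was at (5.9, 1.3) in frame 1 and (4.8, 4.1) in frame 2.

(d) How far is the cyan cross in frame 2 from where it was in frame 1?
3.5

The cyan cross moved from (6.5, 4.4) to (5.6, 1.0), a distance of √(0.9² + 3.4²) ≈ 3.5.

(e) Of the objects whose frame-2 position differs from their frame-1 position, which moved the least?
the yellow circle

(moved 0.6)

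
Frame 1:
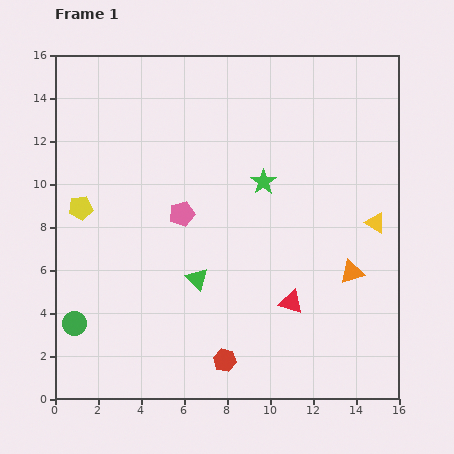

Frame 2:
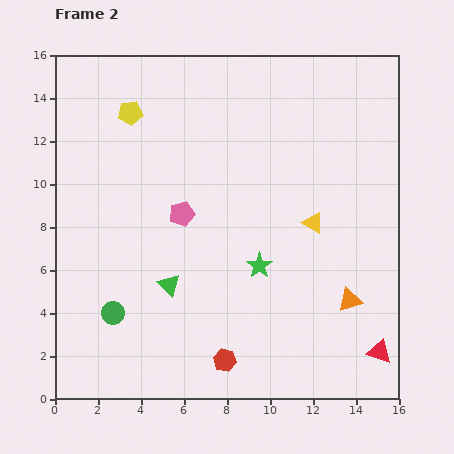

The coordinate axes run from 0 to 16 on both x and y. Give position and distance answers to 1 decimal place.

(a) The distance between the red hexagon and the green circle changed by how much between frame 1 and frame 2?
-1.6

Distance in frame 1: 7.2. Distance in frame 2: 5.6.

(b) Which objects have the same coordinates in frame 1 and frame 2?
the pink pentagon, the red hexagon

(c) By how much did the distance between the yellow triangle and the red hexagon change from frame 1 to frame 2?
-1.9

Distance in frame 1: 9.5. Distance in frame 2: 7.6.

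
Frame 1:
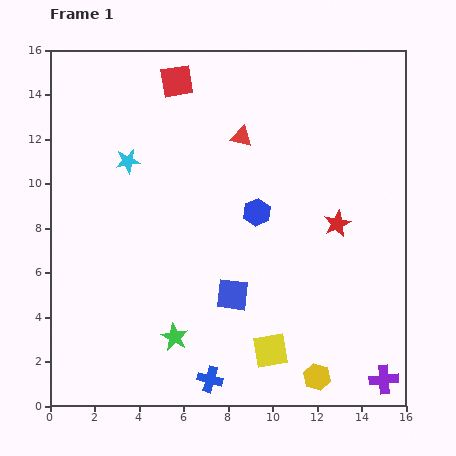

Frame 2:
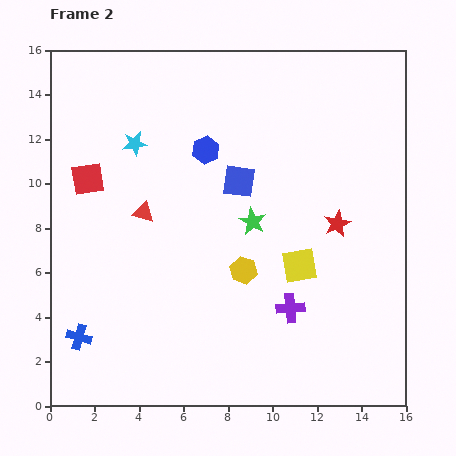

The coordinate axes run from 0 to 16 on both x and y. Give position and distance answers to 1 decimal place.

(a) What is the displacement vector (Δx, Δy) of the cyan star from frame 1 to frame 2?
(0.3, 0.8)

The cyan star was at (3.5, 11.0) in frame 1 and (3.8, 11.8) in frame 2.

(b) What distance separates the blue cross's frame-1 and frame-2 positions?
6.2

The blue cross moved from (7.2, 1.2) to (1.3, 3.1), a distance of √(5.9² + 1.9²) ≈ 6.2.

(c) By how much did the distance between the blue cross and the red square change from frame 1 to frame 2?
-6.4

Distance in frame 1: 13.5. Distance in frame 2: 7.1.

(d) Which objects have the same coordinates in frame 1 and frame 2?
the red star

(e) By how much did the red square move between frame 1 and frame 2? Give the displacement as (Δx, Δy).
(-4.0, -4.4)

The red square was at (5.7, 14.6) in frame 1 and (1.7, 10.2) in frame 2.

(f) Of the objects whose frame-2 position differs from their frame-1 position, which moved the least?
the cyan star

(moved 0.9)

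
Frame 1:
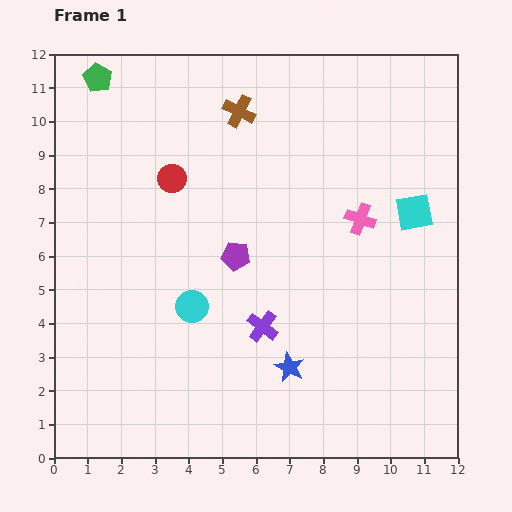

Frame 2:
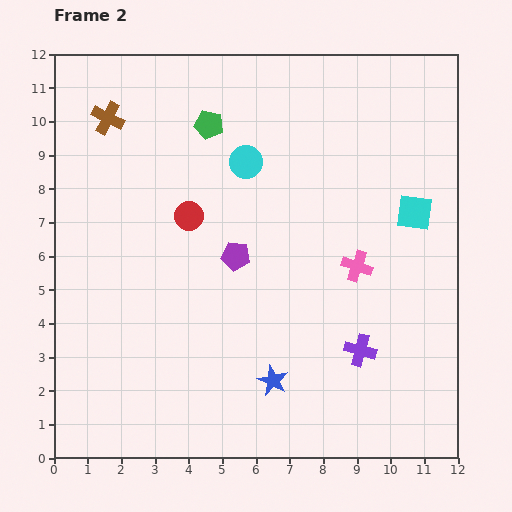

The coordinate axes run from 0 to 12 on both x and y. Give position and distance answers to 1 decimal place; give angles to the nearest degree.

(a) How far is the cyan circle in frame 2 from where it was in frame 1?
4.6

The cyan circle moved from (4.1, 4.5) to (5.7, 8.8), a distance of √(1.6² + 4.3²) ≈ 4.6.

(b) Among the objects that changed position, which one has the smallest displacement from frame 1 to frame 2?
the blue star

(moved 0.6)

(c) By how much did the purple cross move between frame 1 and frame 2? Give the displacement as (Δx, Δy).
(2.9, -0.7)

The purple cross was at (6.2, 3.9) in frame 1 and (9.1, 3.2) in frame 2.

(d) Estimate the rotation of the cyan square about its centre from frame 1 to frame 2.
18° clockwise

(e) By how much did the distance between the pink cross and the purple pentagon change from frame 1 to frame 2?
-0.3

Distance in frame 1: 3.9. Distance in frame 2: 3.6.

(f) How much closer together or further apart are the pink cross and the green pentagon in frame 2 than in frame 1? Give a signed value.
-2.8

Distance in frame 1: 8.9. Distance in frame 2: 6.1.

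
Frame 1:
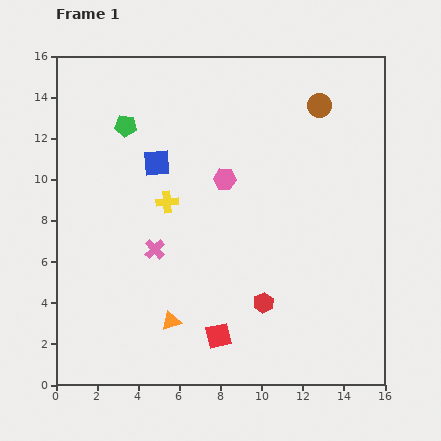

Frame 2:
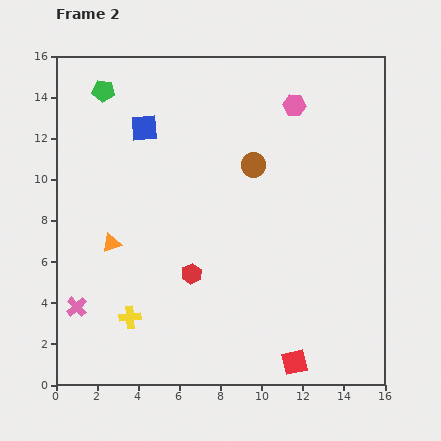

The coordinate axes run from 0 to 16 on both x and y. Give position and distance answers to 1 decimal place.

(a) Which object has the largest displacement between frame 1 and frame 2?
the yellow cross

(moved 5.9; next 5.0)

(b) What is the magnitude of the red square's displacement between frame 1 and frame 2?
3.9

The red square moved from (7.9, 2.4) to (11.6, 1.1), a distance of √(3.7² + 1.3²) ≈ 3.9.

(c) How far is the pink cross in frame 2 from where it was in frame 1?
4.7

The pink cross moved from (4.8, 6.6) to (1.0, 3.8), a distance of √(3.8² + 2.8²) ≈ 4.7.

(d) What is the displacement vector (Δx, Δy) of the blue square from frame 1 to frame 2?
(-0.6, 1.7)

The blue square was at (4.9, 10.8) in frame 1 and (4.3, 12.5) in frame 2.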